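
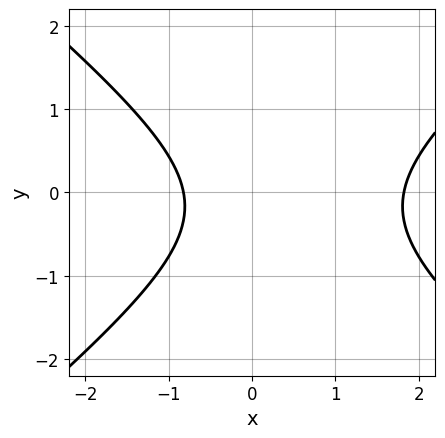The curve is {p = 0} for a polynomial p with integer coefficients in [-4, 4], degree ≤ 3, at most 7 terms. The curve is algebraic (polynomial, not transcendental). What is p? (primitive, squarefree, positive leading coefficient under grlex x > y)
1. deg p = 2. No degree-1 curve has this shape.
2. Against the integer gridlines: no y-intercept at any integer in the box.
3. Solving for integer coefficients yields p as stated.

2*x^2 - 3*y^2 - 2*x - y - 3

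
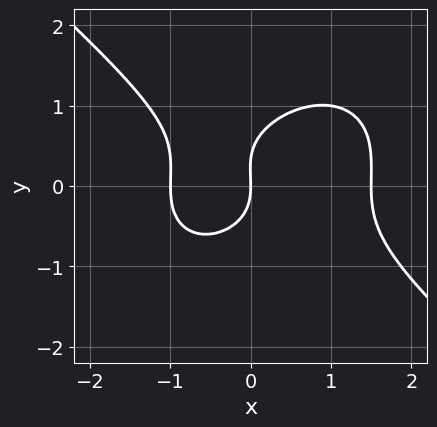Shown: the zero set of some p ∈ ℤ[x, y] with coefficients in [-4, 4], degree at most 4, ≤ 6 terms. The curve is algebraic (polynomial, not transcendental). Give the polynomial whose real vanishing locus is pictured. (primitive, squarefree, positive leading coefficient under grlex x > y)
The degree is 3 — a generic line meets the curve in up to 3 points.
Checking where it meets the axes: it meets the y-axis at y = 0 (among the integer gridlines); among the integer gridlines, it crosses the x-axis at x ∈ {-1, 0}.
These observations pin down the coefficients.

2*x^3 + 3*y^3 - x^2 - y^2 - 3*x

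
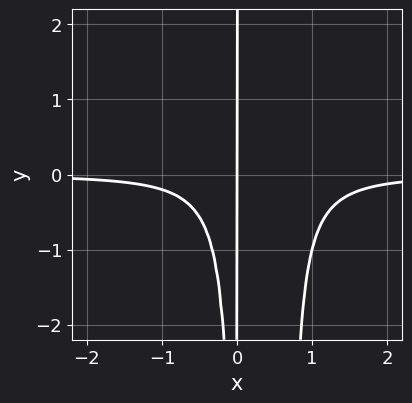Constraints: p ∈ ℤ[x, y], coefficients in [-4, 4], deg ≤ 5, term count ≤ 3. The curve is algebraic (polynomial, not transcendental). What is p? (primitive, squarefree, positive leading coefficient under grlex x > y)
The degree is 4 — a generic line meets the curve in up to 4 points.
From the visible intercepts: it meets the x-axis at x = 0 (among the integer gridlines); every point of the y-axis in the box is on the curve.
These observations pin down the coefficients.

3*x^3*y - 2*x^2*y + x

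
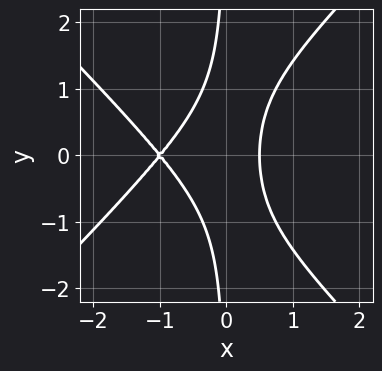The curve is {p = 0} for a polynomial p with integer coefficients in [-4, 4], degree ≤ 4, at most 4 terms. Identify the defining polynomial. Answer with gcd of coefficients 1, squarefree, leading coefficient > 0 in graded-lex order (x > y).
2*x^3 - 2*x*y^2 + 3*x^2 - 1

(a) Degree: the shape is more complex than any degree-2 curve, so deg p = 3.
(b) Symmetries: mirror symmetry y ↦ −y ⇒ only even powers of y.
(c) Against the integer gridlines: the curve avoids every integer y-axis point in the box; one x-axis crossing is at x = -1.
(d) Assembling these constraints gives the stated polynomial.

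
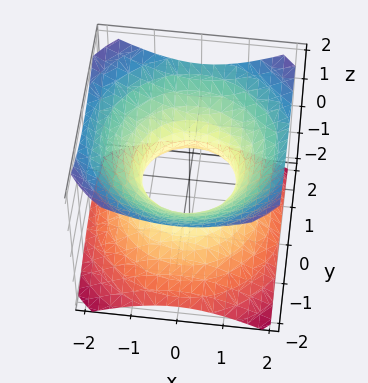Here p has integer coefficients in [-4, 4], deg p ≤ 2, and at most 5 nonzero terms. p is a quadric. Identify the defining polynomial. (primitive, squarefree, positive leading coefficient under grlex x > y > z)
(a) Degree: an hourglass — one-sheet hyperboloid; a quadric, so deg p = 2.
(b) Symmetries: the surface is invariant under rotation about z: p = q(x² + y², z); it's symmetric under z → −z, forcing even powers of z.
(c) Against the integer gridlines: it misses every integer gridline on the z-axis; a circular section at z = 0 has radius exactly 1; the y-axis gridline crossings are at y ∈ {-1, 1}; the x-axis gridline crossings are at x ∈ {-1, 1}.
(d) The integer polynomial consistent with all of this is the stated p.

2*x^2 + 2*y^2 - 3*z^2 - 2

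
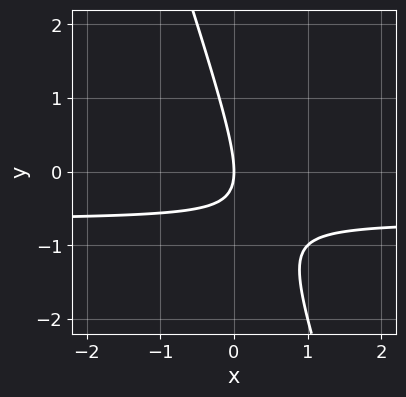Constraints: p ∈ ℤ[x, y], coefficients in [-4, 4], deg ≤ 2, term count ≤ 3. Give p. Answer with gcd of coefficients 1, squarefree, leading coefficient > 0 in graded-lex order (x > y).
3*x*y + y^2 + 2*x

First, the degree is 2 — no degree-1 curve has this shape.
Then, against the integer gridlines: one y-axis crossing is at y = 0; it meets the x-axis at x = 0 (among the integer gridlines).
Finally, fitting integer coefficients to these (and the overall shape) gives p.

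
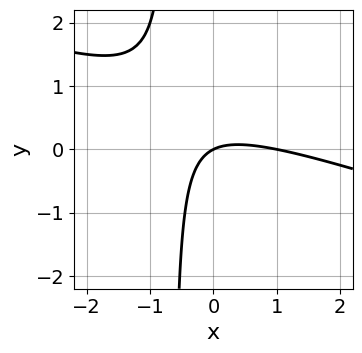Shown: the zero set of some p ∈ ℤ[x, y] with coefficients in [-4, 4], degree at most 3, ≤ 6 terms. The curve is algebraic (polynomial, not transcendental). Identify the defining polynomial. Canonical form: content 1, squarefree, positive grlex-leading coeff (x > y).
Degree: no degree-1 curve has this shape, so deg p = 2.
From the axis intercepts and sections: it meets the y-axis at y = 0 (among the integer gridlines); the x-axis gridline crossings are at x ∈ {0, 1}.
Together with the visible shape, these determine p as stated.

x^2 + 3*x*y - x + 2*y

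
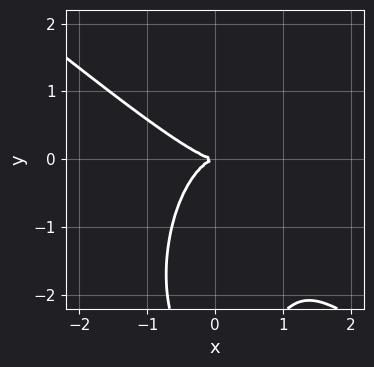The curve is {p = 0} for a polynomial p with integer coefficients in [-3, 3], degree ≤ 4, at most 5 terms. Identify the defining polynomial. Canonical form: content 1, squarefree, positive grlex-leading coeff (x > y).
3*x^3 + 3*x^2*y + y^3 + 3*y^2

(a) Degree: no degree-2 curve has this shape, so deg p = 3.
(b) From the visible intercepts: one x-axis crossing is at x = 0; it meets the y-axis at y = 0 (among the integer gridlines).
(c) Solving for integer coefficients yields p as stated.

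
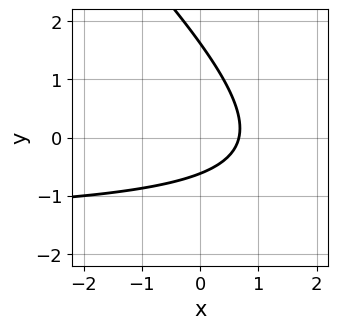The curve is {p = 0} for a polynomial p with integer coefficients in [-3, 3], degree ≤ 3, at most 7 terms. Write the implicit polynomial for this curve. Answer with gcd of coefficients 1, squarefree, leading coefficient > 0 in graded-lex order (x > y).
2*x*y + 2*y^2 + 3*x - 2*y - 2

1. The degree is 2 — no degree-1 curve has this shape.
2. Matching integer coefficients to the picture gives p.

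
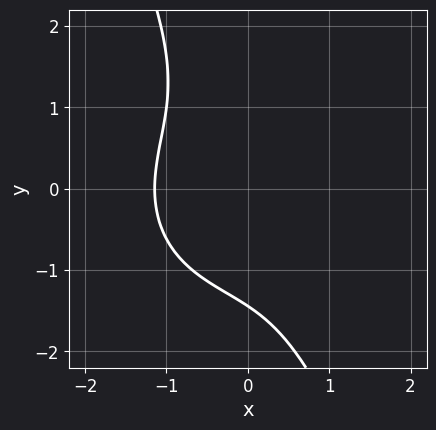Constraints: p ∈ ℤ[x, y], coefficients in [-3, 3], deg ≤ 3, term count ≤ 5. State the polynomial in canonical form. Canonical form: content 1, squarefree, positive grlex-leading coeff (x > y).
2*x^3 + 2*x*y^2 + y^3 + 3

deg p = 3.
Putting this together gives p.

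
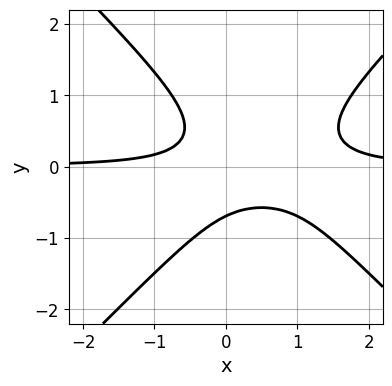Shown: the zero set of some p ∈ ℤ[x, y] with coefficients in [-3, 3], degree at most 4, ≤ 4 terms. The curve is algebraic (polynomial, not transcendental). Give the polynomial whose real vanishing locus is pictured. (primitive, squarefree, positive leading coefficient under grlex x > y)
3*x^2*y - 3*y^3 - 3*x*y - 1

First, degree: a generic line meets the curve in up to 3 points, so deg p = 3.
Then, against the integer gridlines: no x-intercept at any integer in the box.
Finally, solving for integer coefficients yields p as stated.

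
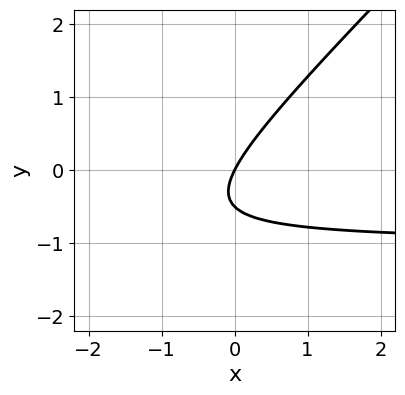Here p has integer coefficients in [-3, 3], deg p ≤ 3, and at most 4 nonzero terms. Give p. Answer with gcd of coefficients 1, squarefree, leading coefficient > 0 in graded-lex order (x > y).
2*x*y - 2*y^2 + 2*x - y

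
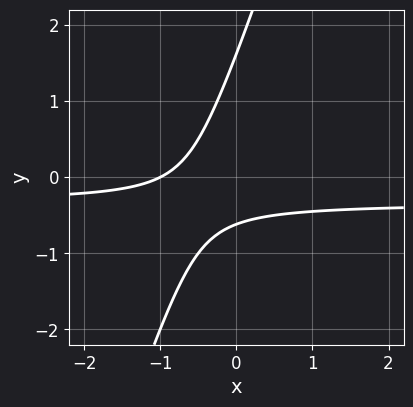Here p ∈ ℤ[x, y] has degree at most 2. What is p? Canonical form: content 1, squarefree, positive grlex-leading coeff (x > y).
3*x*y - y^2 + x + y + 1

deg p = 2. The shape is more complex than any degree-1 curve.
Reading off the gridlines: it meets the x-axis at x = -1 (among the integer gridlines).
Assembling these constraints gives the stated polynomial.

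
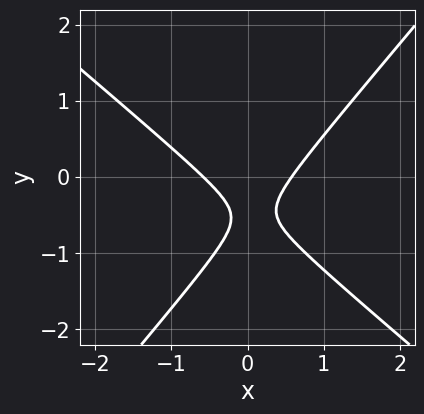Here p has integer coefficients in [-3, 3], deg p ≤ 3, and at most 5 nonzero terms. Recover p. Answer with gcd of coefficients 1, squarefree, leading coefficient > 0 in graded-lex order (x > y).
First, the degree is 2 — a generic line meets the curve in up to 2 points.
Next, reading off the gridlines: it misses every integer gridline on the y-axis.
Finally, together with the visible shape, these determine p as stated.

3*x^2 + x*y - 3*y^2 - 3*y - 1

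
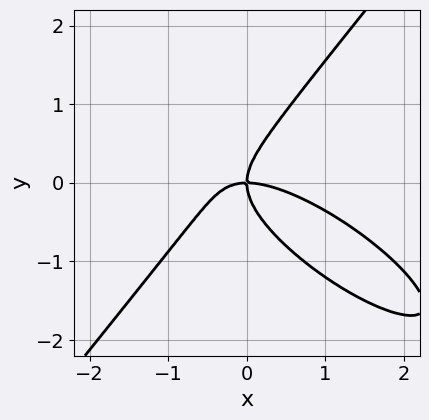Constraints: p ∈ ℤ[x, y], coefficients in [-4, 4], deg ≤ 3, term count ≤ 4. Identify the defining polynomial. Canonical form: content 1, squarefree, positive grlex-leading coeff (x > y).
2*x^3 + 3*x^2*y - 3*y^3 + 3*x*y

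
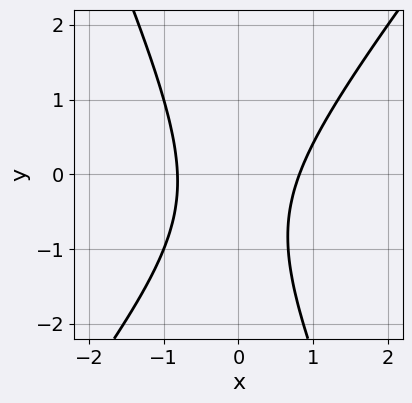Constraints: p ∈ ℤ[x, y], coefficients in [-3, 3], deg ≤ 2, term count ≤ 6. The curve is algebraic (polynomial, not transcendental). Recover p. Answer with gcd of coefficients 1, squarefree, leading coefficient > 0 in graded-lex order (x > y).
The degree is 2 — the shape is more complex than any degree-1 curve.
Checking where it meets the axes: it misses every integer gridline on the y-axis.
Fitting integer coefficients to these (and the overall shape) gives p.

3*x^2 - x*y - y^2 - y - 2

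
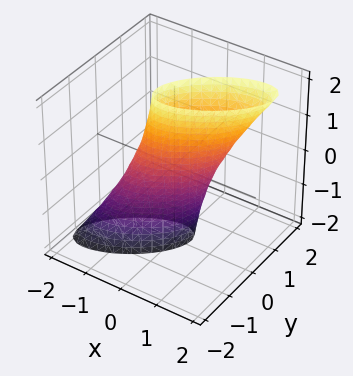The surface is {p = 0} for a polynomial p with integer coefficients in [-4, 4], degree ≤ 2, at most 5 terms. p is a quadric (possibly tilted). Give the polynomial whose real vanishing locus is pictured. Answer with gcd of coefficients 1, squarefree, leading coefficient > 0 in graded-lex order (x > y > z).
1. deg p = 2. The shape is more complex than any degree-1 surface.
2. From the axis intercepts and sections: the surface avoids every integer z-axis point in the box.
3. Together with the visible shape, these determine p as stated.

2*x^2 - 3*x*y - x*z + 3*y^2 - 1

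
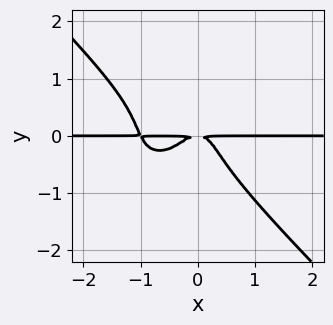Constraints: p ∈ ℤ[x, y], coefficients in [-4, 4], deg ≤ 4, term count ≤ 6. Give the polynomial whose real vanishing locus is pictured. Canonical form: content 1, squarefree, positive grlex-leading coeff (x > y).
2*x^3*y + 2*y^4 + 2*x^2*y + y^2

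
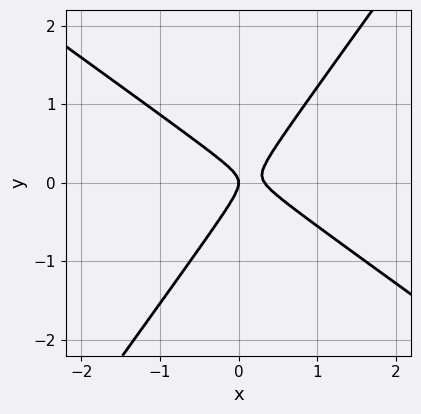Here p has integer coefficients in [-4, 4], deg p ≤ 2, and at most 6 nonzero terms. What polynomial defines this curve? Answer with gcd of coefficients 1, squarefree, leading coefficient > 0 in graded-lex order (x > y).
1. The degree is 2 — the shape is more complex than any degree-1 curve.
2. Checking where it meets the axes: it crosses the y-axis at the gridline y = 0; it meets the x-axis at x = 0 (among the integer gridlines).
3. Solving for integer coefficients yields p as stated.

3*x^2 + 2*x*y - 3*y^2 - x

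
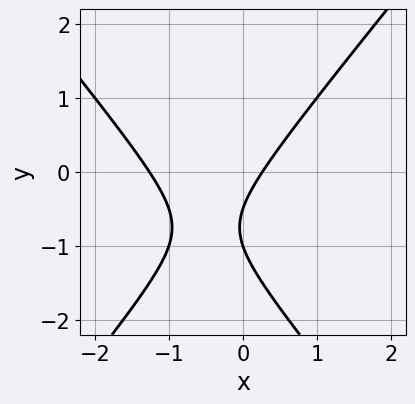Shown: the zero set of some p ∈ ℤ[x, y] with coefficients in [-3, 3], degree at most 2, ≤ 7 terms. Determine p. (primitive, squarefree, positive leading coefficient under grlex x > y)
First, deg p = 2. No degree-1 curve has this shape.
Then, against the integer gridlines: it crosses the y-axis at the gridline y = -1.
Finally, solving for integer coefficients yields p as stated.

3*x^2 - 2*y^2 + 3*x - 3*y - 1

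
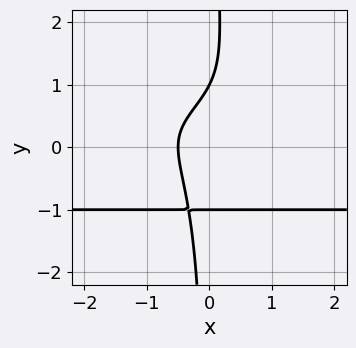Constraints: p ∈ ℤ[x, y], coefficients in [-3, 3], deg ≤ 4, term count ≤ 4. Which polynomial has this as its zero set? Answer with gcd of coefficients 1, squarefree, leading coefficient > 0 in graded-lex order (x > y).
2*x*y^3 - y^2 + 2*x + 1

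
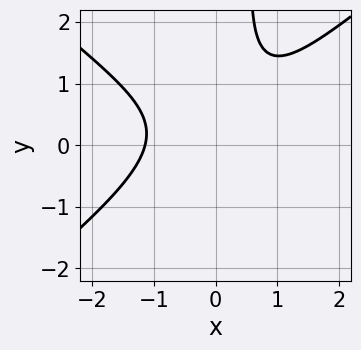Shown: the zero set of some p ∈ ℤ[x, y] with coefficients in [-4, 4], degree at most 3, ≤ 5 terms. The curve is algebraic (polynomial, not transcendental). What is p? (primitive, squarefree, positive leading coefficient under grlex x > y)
(a) The degree is 3 — no degree-2 curve has this shape.
(b) From the visible intercepts: the curve avoids every integer y-axis point in the box.
(c) These observations pin down the coefficients.

2*x^3 - 3*x*y^2 + 2*y^2 - 2*y + 3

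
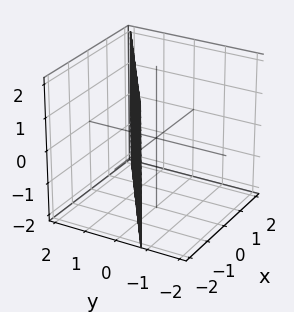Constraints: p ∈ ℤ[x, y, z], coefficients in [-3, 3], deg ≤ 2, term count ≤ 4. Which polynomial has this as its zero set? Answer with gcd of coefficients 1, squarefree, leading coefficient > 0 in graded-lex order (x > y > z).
Degree: every cross-section is a straight line — this is a plane, so deg p = 1.
From the visible intercepts: one x-axis crossing is at x = -1; the surface avoids every integer z-axis point in the box.
Solving for integer coefficients yields p as stated.

2*x - 3*y + 2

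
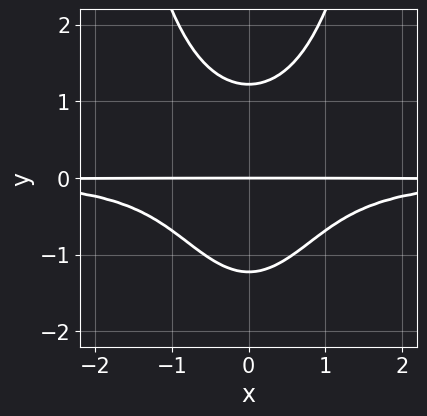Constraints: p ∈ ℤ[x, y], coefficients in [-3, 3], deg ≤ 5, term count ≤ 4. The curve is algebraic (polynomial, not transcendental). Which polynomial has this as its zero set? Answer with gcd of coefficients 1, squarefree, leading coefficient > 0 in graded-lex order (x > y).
First, degree: no degree-3 curve has this shape, so deg p = 4.
Then, symmetries: mirror symmetry x ↦ −x ⇒ only even powers of x.
Next, reading off the gridlines: it crosses the y-axis at the gridline y = 0; every point of the x-axis in the box is on the curve.
Finally, the integer polynomial consistent with all of this is the stated p.

3*x^2*y^2 - 2*y^3 + 3*y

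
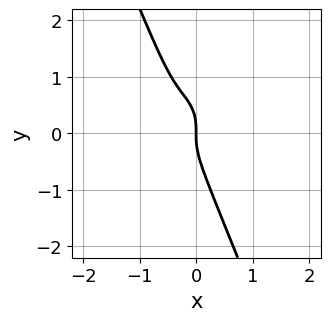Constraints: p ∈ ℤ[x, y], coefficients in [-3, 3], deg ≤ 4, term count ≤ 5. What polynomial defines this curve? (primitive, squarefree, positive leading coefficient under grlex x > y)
3*x^3 + 2*x*y^2 + y^3 + 3*x^2 + x

First, deg p = 3. No degree-2 curve has this shape.
Next, observable constraints: it crosses the y-axis at the gridline y = 0; it crosses the x-axis at the gridline x = 0.
Finally, matching integer coefficients to the picture gives p.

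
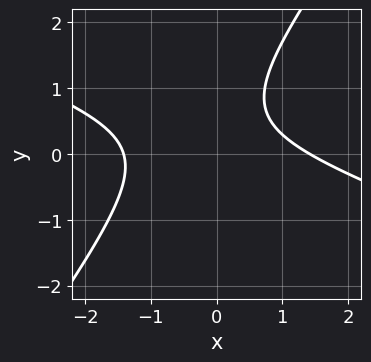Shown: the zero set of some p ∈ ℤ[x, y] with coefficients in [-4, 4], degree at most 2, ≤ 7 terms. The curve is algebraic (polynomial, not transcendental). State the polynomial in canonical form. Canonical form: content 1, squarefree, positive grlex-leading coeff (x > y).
x^2 + 2*x*y - 2*y^2 + 2*y - 2

Degree: no degree-1 curve has this shape, so deg p = 2.
From the axis intercepts and sections: it misses every integer gridline on the y-axis.
Together with the visible shape, these determine p as stated.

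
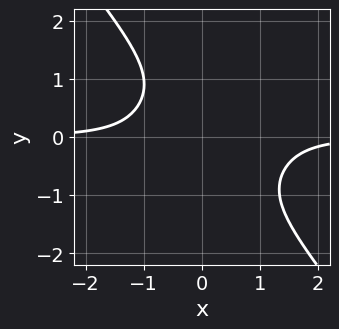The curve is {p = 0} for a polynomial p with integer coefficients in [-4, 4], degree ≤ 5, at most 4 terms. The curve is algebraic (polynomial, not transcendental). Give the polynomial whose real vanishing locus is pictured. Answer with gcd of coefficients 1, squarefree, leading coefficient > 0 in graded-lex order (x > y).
2*x^3*y + y^4 - x^2*y + 2

First, the degree is 4 — the shape is more complex than any degree-3 curve.
Next, checking where it meets the axes: the curve avoids every integer x-axis point in the box; no y-intercept at any integer in the box.
Finally, putting this together gives p.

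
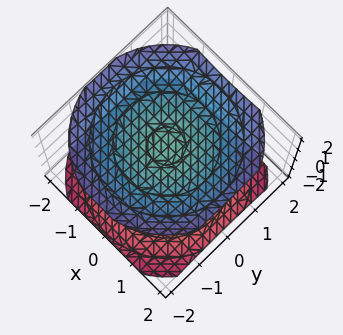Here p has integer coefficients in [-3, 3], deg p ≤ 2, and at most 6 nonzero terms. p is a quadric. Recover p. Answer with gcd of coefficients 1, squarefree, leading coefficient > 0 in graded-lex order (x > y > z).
1. There are 2 components. They look like related sheets of one shape, so recover p as a whole.
2. The degree is 2 — two separate bowl-shaped sheets opening away from each other; a quadric.
3. Symmetries: it's symmetric under z → −z, forcing even powers of z; the surface is invariant under rotation about z: p = q(x² + y², z).
4. Reading off the gridlines: it misses every integer gridline on the x-axis; it misses every integer gridline on the y-axis.
5. Together with the visible shape, these determine p as stated.

x^2 + y^2 - 2*z^2 + 3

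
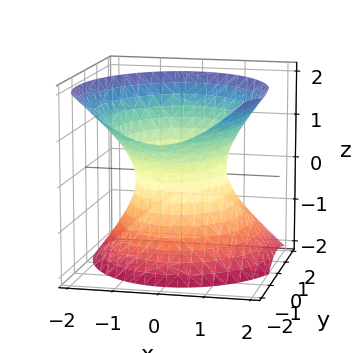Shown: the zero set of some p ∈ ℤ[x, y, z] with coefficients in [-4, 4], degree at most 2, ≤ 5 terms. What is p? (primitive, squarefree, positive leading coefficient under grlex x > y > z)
First, the degree is 2 — the shape is more complex than any degree-1 surface.
Next, from the axis intercepts and sections: it misses every integer gridline on the z-axis; the x-axis gridline crossings are at x ∈ {-1, 1}.
Finally, these observations pin down the coefficients.

3*x^2 + 2*y^2 + 2*y*z - 2*z^2 - 3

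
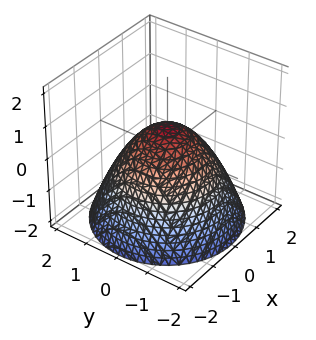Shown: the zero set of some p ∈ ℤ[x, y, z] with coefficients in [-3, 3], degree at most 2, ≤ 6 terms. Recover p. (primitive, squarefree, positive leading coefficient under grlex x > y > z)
deg p = 2. A generic line meets the surface in up to 2 points.
Symmetries: rotational symmetry about the z-axis ⇒ p depends on x, y only through x² + y².
Reading off the gridlines: the x-axis gridline crossings are at x ∈ {-1, 1}; the y-axis gridline crossings are at y ∈ {-1, 1}.
Assembling these constraints gives the stated polynomial.

2*x^2 + 2*y^2 + 3*z - 2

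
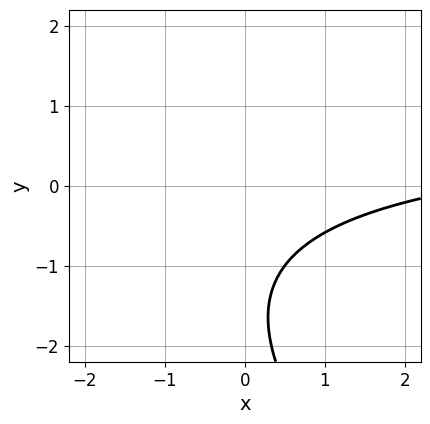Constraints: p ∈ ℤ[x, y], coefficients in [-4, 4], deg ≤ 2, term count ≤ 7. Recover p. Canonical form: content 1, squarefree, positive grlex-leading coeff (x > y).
Degree: a generic line meets the curve in up to 2 points, so deg p = 2.
Against the integer gridlines: it misses every integer gridline on the y-axis; it misses every integer gridline on the x-axis.
Together with the visible shape, these determine p as stated.

x*y + y^2 - x + 3*y + 3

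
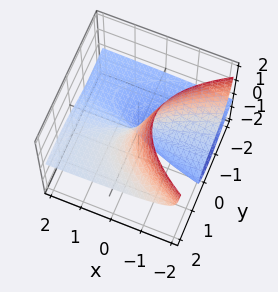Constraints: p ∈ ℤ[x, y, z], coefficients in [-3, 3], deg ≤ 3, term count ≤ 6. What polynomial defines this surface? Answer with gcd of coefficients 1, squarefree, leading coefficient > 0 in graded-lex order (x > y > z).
2*x*z^2 + 3*y^2*z + z^3 + 3*x*z - 2*y

1. Degree: the shape is more complex than any degree-2 surface, so deg p = 3.
2. Against the integer gridlines: every point of the x-axis in the box is on the surface; one y-axis crossing is at y = 0; it crosses the z-axis at the gridline z = 0.
3. Assembling these constraints gives the stated polynomial.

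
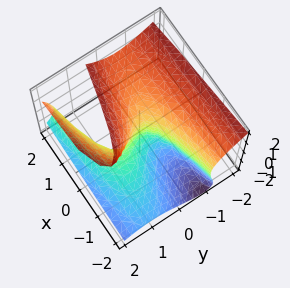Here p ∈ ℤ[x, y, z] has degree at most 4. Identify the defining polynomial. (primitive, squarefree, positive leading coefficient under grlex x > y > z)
2*y^3 - 2*y*z^2 + z^3 - 2*y^2 - 2*x

Degree: no degree-2 surface has this shape, so deg p = 3.
Reading off the gridlines: the y-axis gridline crossings are at y ∈ {0, 1}; it crosses the z-axis at the gridline z = 0; it crosses the x-axis at the gridline x = 0.
Solving for integer coefficients yields p as stated.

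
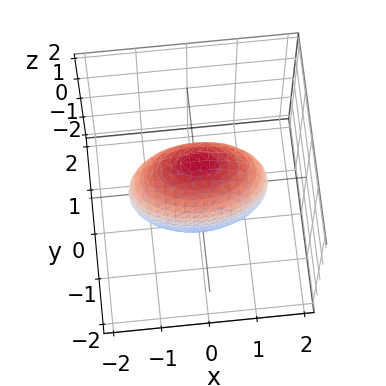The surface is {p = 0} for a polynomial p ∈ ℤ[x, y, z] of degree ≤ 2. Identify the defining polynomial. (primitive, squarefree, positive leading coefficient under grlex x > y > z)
(a) deg p = 2. A closed, bounded, convex surface; a quadric.
(b) Symmetries: mirror symmetry x ↦ −x ⇒ only even powers of x; mirror symmetry z ↦ −z ⇒ only even powers of z; the y ↦ −y reflection is a symmetry, so y appears only in even powers.
(c) Fitting integer coefficients to these (and the overall shape) gives p.

x^2 + 3*y^2 + z^2 - 2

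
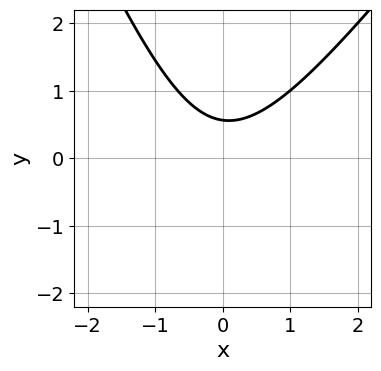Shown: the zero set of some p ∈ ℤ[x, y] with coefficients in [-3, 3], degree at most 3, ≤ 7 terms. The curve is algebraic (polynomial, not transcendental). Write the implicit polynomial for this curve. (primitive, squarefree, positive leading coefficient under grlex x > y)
3*x^2 - x*y - y^2 - 3*y + 2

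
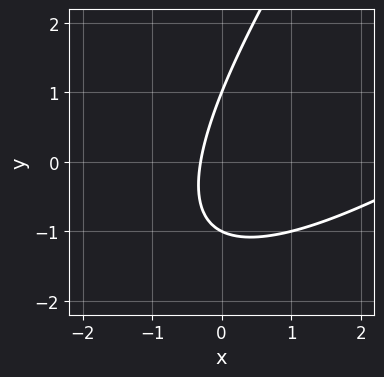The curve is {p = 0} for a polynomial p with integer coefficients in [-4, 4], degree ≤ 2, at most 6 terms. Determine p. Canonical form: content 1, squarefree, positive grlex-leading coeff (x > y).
x^2 - 2*x*y + y^2 - 3*x - 1

(a) Degree: a generic line meets the curve in up to 2 points, so deg p = 2.
(b) Checking where it meets the axes: the y-axis gridline crossings are at y ∈ {-1, 1}.
(c) The integer polynomial consistent with all of this is the stated p.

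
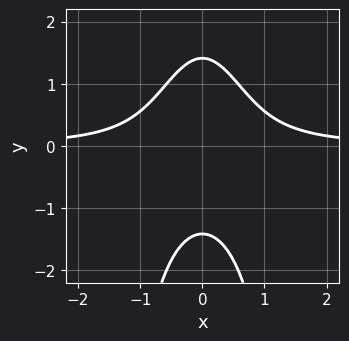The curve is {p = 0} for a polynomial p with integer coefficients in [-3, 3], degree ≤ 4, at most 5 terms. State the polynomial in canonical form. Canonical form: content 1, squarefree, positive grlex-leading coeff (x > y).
(a) deg p = 3. The shape is more complex than any degree-2 curve.
(b) Symmetries: the x ↦ −x reflection is a symmetry, so x appears only in even powers.
(c) From the axis intercepts and sections: no x-intercept at any integer in the box.
(d) Solving for integer coefficients yields p as stated.

3*x^2*y + y^2 - 2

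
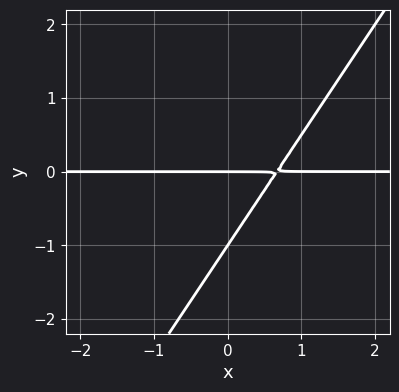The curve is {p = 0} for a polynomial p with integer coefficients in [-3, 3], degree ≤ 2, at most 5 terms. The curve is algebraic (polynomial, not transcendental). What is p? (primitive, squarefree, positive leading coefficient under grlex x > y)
3*x*y - 2*y^2 - 2*y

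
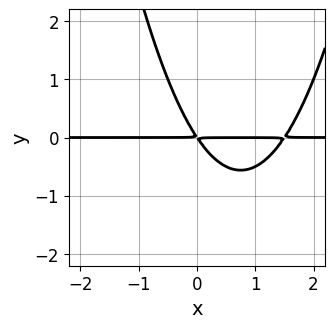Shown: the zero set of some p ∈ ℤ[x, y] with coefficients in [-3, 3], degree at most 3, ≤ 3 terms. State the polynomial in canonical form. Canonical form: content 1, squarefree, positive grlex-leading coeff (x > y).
2*x^2*y - 3*x*y - 2*y^2

deg p = 3. No degree-2 curve has this shape.
From the axis intercepts and sections: the visible x-axis segment lies entirely on the curve.
Matching integer coefficients to the picture gives p.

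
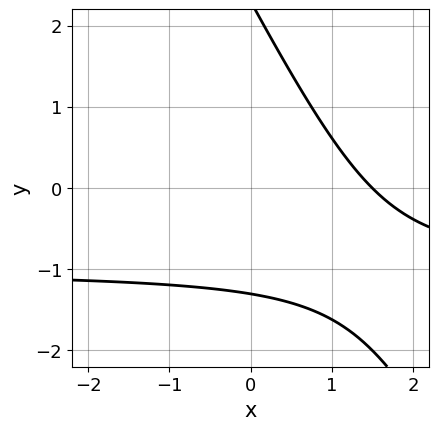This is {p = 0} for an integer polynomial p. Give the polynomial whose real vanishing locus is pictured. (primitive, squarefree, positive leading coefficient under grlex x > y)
2*x*y + y^2 + 2*x - y - 3

(a) The degree is 2 — a generic line meets the curve in up to 2 points.
(b) Putting this together gives p.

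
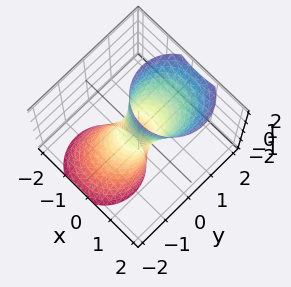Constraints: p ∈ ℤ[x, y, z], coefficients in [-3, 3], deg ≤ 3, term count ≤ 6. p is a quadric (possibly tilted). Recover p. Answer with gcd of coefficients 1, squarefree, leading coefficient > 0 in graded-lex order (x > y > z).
3*x^2 - x*z + 3*y^2 - 3*y*z - 1

1. The degree is 2 — no degree-1 surface has this shape.
2. Observable constraints: the surface avoids every integer z-axis point in the box.
3. Fitting integer coefficients to these (and the overall shape) gives p.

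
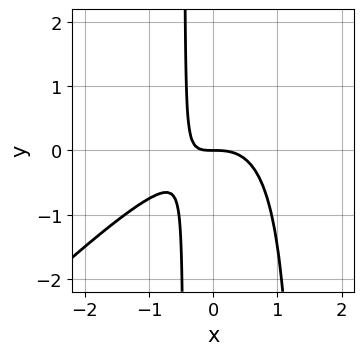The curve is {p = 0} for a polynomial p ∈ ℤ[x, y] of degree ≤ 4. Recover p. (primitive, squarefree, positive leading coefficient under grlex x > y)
First, degree: a generic line meets the curve in up to 3 points, so deg p = 3.
Next, observable constraints: it crosses the x-axis at the gridline x = 0; it crosses the y-axis at the gridline y = 0.
Finally, together with the visible shape, these determine p as stated.

3*x^3 - 3*x^2*y + 3*x*y + 2*y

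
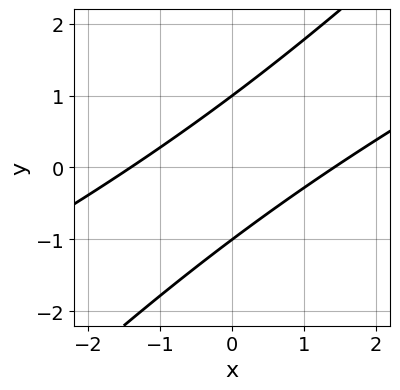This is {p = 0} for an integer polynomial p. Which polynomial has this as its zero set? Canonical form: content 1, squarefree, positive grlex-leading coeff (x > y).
x^2 - 3*x*y + 2*y^2 - 2

(a) The degree is 2 — a generic line meets the curve in up to 2 points.
(b) Checking where it meets the axes: the y-axis gridline crossings are at y ∈ {-1, 1}.
(c) These observations pin down the coefficients.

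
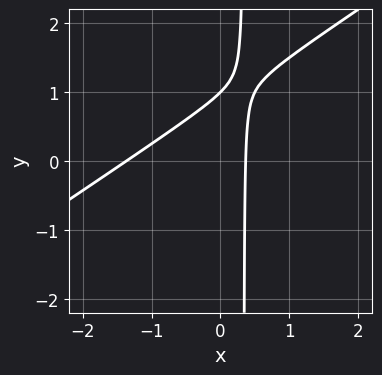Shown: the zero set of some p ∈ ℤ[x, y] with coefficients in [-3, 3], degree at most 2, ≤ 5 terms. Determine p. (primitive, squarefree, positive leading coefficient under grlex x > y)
First, degree: no degree-1 curve has this shape, so deg p = 2.
Next, observable constraints: one y-axis crossing is at y = 1.
Finally, putting this together gives p.

2*x^2 - 3*x*y + 2*x + y - 1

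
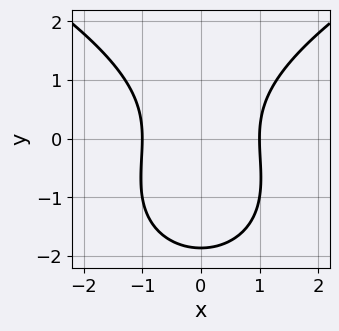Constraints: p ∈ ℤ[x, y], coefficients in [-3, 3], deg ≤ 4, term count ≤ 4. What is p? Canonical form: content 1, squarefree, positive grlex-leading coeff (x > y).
y^3 - 3*x^2 + y^2 + 3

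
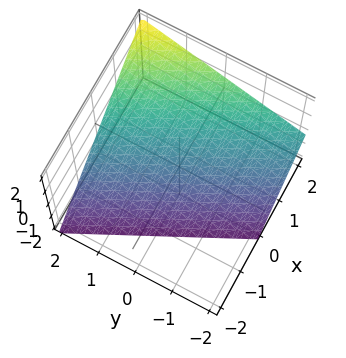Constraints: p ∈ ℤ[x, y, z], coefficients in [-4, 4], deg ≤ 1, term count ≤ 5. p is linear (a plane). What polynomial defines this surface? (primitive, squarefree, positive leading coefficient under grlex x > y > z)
First, the degree is 1 — every cross-section is a straight line — this is a plane.
Then, reading off the gridlines: one y-axis crossing is at y = 2; one x-axis crossing is at x = 1; one z-axis crossing is at z = -1.
Finally, putting this together gives p.

2*x + y - 2*z - 2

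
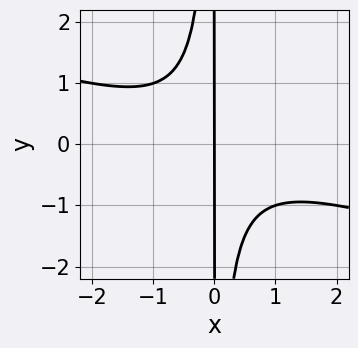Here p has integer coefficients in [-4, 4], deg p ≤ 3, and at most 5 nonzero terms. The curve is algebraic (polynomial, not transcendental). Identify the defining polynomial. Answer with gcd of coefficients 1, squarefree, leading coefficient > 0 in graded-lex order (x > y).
(a) The degree is 3 — a generic line meets the curve in up to 3 points.
(b) Observable constraints: one x-axis crossing is at x = 0; every point of the y-axis in the box is on the curve.
(c) These observations pin down the coefficients.

x^3 + 3*x^2*y + 2*x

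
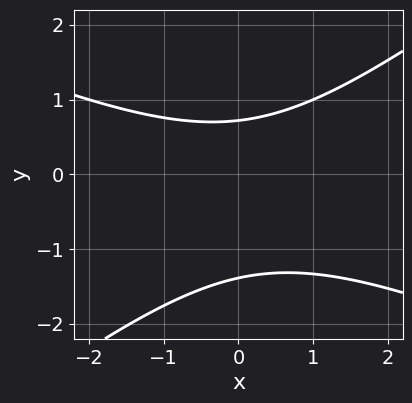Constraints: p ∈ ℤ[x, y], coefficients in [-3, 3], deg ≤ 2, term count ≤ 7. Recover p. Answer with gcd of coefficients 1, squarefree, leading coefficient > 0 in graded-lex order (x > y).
x^2 + x*y - 3*y^2 - 2*y + 3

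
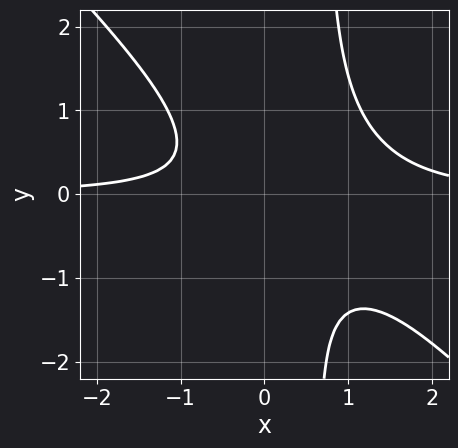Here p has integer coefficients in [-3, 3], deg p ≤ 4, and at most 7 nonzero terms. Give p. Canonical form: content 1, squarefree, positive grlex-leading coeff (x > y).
3*x^2*y + 3*x*y^2 - 3*x*y - 2*y^2 - 2

1. The degree is 3 — a generic line meets the curve in up to 3 points.
2. Reading off the gridlines: it misses every integer gridline on the x-axis; no y-intercept at any integer in the box.
3. Putting this together gives p.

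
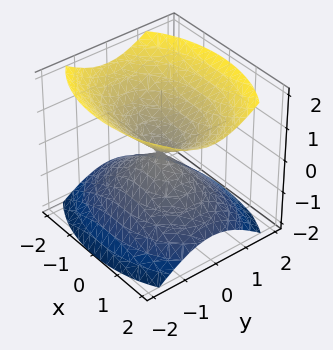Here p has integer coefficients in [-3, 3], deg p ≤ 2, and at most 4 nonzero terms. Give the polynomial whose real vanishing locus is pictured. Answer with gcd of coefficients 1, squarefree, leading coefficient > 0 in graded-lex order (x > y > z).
1. The picture has 2 separate pieces.
2. deg p = 2.
3. Symmetries: it's symmetric under x → −x, forcing even powers of x; the z ↦ −z reflection is a symmetry, so z appears only in even powers; it's symmetric under y → −y, forcing even powers of y.
4. Checking where it meets the axes: it meets the z-axis at z = 0 (among the integer gridlines); one y-axis crossing is at y = 0.
5. Matching integer coefficients to the picture gives p.

x^2 + 2*y^2 - 2*z^2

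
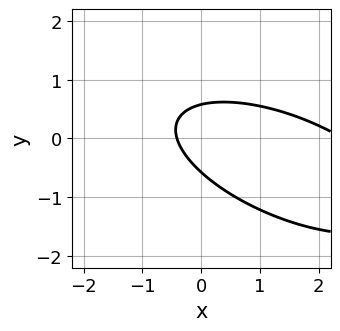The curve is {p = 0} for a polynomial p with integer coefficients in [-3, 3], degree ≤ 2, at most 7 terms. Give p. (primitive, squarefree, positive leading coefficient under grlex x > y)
x^2 + 2*x*y + 3*y^2 - 2*x - 1

(a) Degree: no degree-1 curve has this shape, so deg p = 2.
(b) The integer polynomial consistent with all of this is the stated p.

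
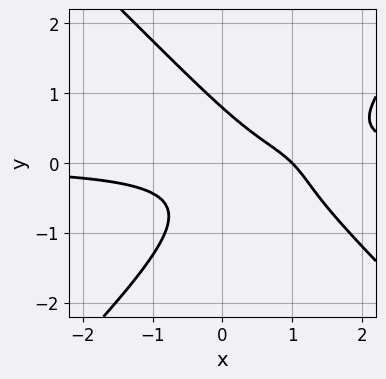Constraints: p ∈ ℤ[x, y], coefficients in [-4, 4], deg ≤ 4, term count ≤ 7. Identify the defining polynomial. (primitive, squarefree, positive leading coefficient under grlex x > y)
1. deg p = 3. A generic line meets the curve in up to 3 points.
2. From the axis intercepts and sections: one x-axis crossing is at x = 1.
3. Fitting integer coefficients to these (and the overall shape) gives p.

2*x^2*y - 2*y^3 - 3*x*y - x + 1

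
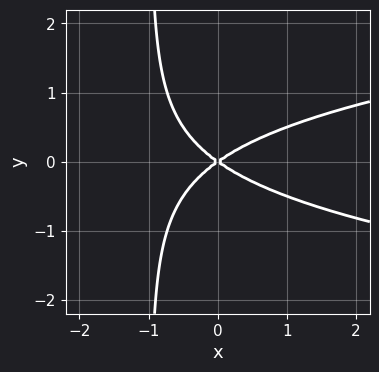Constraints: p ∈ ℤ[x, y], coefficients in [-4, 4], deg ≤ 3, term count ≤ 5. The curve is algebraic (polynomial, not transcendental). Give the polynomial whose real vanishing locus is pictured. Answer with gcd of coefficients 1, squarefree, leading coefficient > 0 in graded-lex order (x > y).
Degree: a generic line meets the curve in up to 3 points, so deg p = 3.
Symmetries: it's symmetric under y → −y, forcing even powers of y.
From the visible intercepts: one y-axis crossing is at y = 0; one x-axis crossing is at x = 0.
Together with the visible shape, these determine p as stated.

2*x*y^2 - x^2 + 2*y^2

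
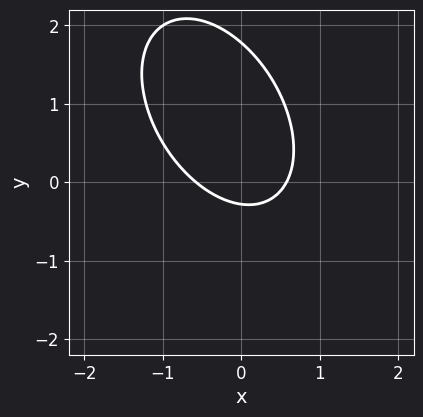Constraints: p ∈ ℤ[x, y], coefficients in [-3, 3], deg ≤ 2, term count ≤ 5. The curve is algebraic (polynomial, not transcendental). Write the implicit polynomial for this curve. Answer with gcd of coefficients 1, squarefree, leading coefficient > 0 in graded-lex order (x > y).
3*x^2 + 2*x*y + 2*y^2 - 3*y - 1

First, degree: the shape is more complex than any degree-1 curve, so deg p = 2.
Finally, matching integer coefficients to the picture gives p.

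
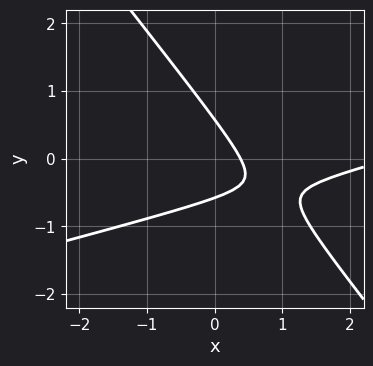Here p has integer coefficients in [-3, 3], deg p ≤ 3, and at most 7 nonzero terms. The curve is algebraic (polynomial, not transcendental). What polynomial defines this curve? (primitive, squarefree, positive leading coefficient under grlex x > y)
x^2 - 3*x*y - 3*y^2 - 3*x + 1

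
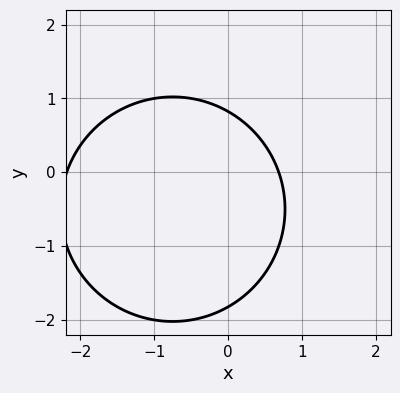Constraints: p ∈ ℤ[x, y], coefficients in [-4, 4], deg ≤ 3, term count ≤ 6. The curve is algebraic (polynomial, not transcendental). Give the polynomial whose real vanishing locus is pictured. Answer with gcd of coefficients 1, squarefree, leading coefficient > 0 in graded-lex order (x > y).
Degree: no degree-1 curve has this shape, so deg p = 2.
Matching integer coefficients to the picture gives p.

2*x^2 + 2*y^2 + 3*x + 2*y - 3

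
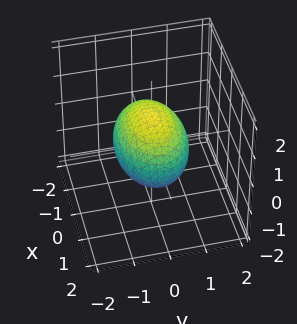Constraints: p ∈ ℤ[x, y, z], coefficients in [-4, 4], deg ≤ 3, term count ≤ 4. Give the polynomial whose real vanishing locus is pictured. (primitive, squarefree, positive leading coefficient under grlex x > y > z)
x^2 + 2*y^2 + 2*z^2 - 2

(a) The degree is 2 — a closed, bounded, convex surface; a quadric.
(b) Symmetries: mirror symmetry y ↦ −y ⇒ only even powers of y; it's symmetric under z → −z, forcing even powers of z; the x ↦ −x reflection is a symmetry, so x appears only in even powers.
(c) From the visible intercepts: among the integer gridlines, it crosses the z-axis at z ∈ {-1, 1}; the y-axis gridline crossings are at y ∈ {-1, 1}.
(d) Matching integer coefficients to the picture gives p.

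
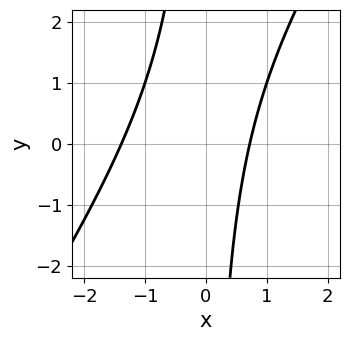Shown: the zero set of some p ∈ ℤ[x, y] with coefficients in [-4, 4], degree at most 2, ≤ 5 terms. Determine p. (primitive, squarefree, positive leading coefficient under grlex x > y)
3*x^2 - 2*x*y + 2*x - 3

1. Degree: the shape is more complex than any degree-1 curve, so deg p = 2.
2. From the visible intercepts: it misses every integer gridline on the y-axis.
3. These observations pin down the coefficients.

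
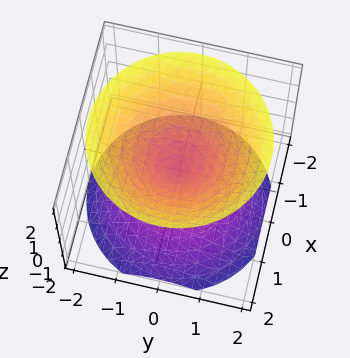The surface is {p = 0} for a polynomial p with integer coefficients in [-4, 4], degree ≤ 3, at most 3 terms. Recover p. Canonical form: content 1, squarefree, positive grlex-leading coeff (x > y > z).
x^2 + y^2 - z^2

First, there are 2 components. They look like related sheets of one shape, so recover p as a whole.
Next, the degree is 2 — two nappes meeting at a single point; a quadric.
Then, symmetries: rotational symmetry about the z-axis ⇒ p depends on x, y only through x² + y²; the z ↦ −z reflection is a symmetry, so z appears only in even powers.
Next, from the axis intercepts and sections: one y-axis crossing is at y = 0; it crosses the x-axis at the gridline x = 0; one z-axis crossing is at z = 0; a circular section at z = 1 has radius exactly 1.
Finally, solving for integer coefficients yields p as stated.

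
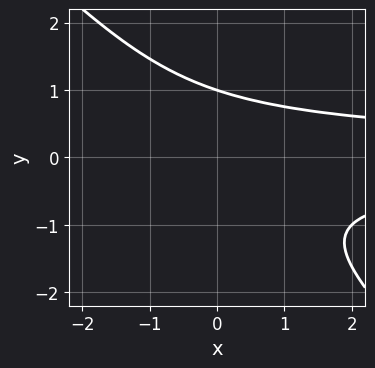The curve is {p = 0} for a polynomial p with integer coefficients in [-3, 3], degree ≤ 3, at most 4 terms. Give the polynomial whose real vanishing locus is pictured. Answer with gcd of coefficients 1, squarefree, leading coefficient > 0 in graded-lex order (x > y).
x*y^2 + y^3 - 1

(a) The degree is 3 — the shape is more complex than any degree-2 curve.
(b) From the visible intercepts: the curve avoids every integer x-axis point in the box; one y-axis crossing is at y = 1.
(c) Together with the visible shape, these determine p as stated.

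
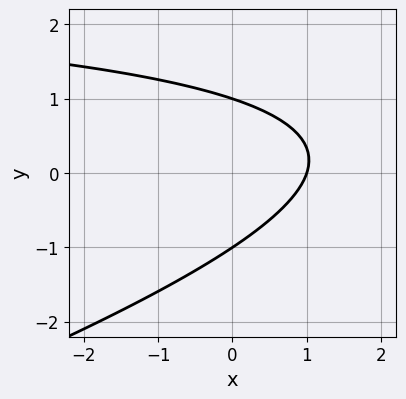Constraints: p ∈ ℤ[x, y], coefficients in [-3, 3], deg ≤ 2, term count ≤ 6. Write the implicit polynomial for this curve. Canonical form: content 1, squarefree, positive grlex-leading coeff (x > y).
(a) The degree is 2 — a generic line meets the curve in up to 2 points.
(b) Against the integer gridlines: it crosses the x-axis at the gridline x = 1; the y-axis gridline crossings are at y ∈ {-1, 1}.
(c) These observations pin down the coefficients.

x*y - 3*y^2 - 3*x + 3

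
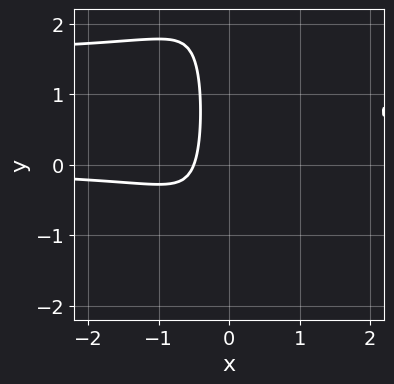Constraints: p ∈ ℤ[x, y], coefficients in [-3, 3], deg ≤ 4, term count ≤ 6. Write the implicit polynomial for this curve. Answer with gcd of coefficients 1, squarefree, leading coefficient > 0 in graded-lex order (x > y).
2*x^2*y^2 - 3*x^2*y + 2*x + 1

First, the degree is 4 — the shape is more complex than any degree-3 curve.
Then, against the integer gridlines: it misses every integer gridline on the y-axis.
Finally, solving for integer coefficients yields p as stated.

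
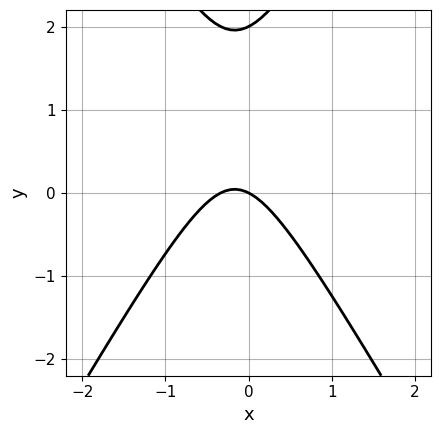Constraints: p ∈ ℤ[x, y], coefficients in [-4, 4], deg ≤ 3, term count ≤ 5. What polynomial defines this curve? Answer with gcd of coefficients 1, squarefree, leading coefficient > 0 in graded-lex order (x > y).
3*x^2 - y^2 + x + 2*y

deg p = 2. No degree-1 curve has this shape.
Observable constraints: the y-axis gridline crossings are at y ∈ {0, 2}; it crosses the x-axis at the gridline x = 0.
The integer polynomial consistent with all of this is the stated p.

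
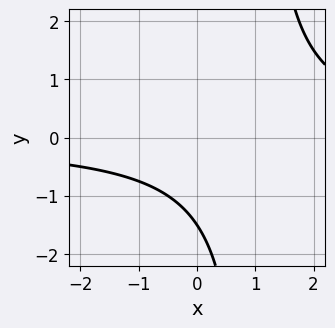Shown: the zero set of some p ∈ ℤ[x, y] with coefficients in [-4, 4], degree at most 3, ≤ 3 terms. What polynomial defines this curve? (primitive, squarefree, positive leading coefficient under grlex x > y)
2*x*y - 2*y - 3

First, deg p = 2. The shape is more complex than any degree-1 curve.
Next, reading off the gridlines: it misses every integer gridline on the x-axis.
Finally, assembling these constraints gives the stated polynomial.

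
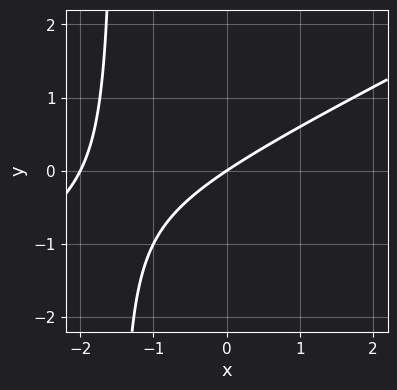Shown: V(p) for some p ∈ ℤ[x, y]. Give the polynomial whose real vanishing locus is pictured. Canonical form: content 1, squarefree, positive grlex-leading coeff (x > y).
x^2 - 2*x*y + 2*x - 3*y

deg p = 2. The shape is more complex than any degree-1 curve.
Against the integer gridlines: it meets the y-axis at y = 0 (among the integer gridlines); the x-axis gridline crossings are at x ∈ {-2, 0}.
Putting this together gives p.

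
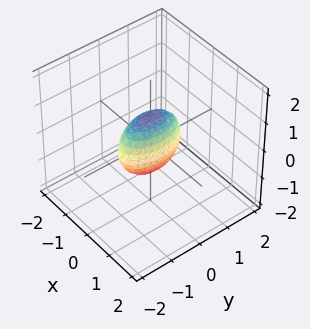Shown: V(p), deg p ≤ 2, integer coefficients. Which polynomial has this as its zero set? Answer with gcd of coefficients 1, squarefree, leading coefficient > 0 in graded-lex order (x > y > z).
3*x^2 + y^2 + z^2 - 1

Degree: bounded and convex; a quadric, so deg p = 2.
Symmetries: the x ↦ −x reflection is a symmetry, so x appears only in even powers; mirror symmetry y ↦ −y ⇒ only even powers of y; mirror symmetry z ↦ −z ⇒ only even powers of z.
Reading off the gridlines: the z-axis gridline crossings are at z ∈ {-1, 1}; among the integer gridlines, it crosses the y-axis at y ∈ {-1, 1}.
Matching integer coefficients to the picture gives p.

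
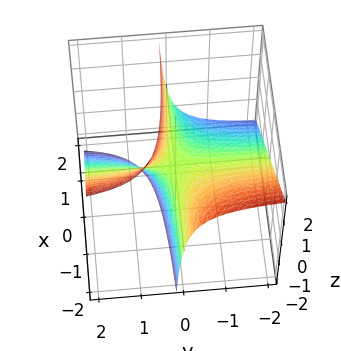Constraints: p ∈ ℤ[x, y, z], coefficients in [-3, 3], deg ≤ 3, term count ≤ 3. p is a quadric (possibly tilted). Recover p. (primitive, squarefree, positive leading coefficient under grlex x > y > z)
3*x*y + 3*y*z - z

Degree: no degree-1 surface has this shape, so deg p = 2.
Checking where it meets the axes: every point of the x-axis in the box is on the surface; it crosses the z-axis at the gridline z = 0.
The integer polynomial consistent with all of this is the stated p. Check: (0, 1, 0) on the y-axis lies on the surface, and p(0, 1, 0) = 0. ✓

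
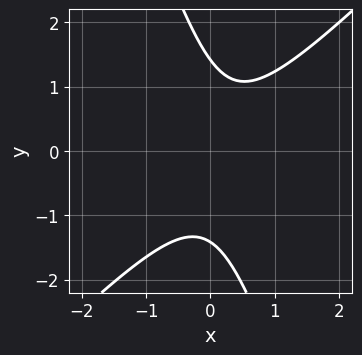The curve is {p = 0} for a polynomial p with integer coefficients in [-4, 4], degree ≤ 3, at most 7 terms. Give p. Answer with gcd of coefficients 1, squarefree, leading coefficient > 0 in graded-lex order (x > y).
3*x^2 - 2*x*y - y^2 - x + 2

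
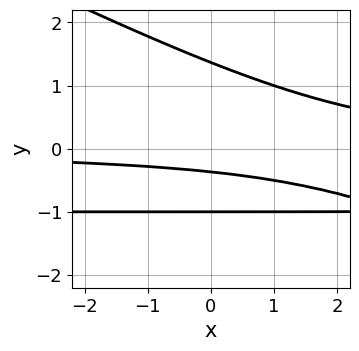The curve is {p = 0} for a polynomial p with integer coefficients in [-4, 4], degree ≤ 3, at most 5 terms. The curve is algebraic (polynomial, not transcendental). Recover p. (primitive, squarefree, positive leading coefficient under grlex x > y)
(a) deg p = 3. A generic line meets the curve in up to 3 points.
(b) Reading off the gridlines: it meets the y-axis at y = -1 (among the integer gridlines); the curve avoids every integer x-axis point in the box.
(c) Assembling these constraints gives the stated polynomial.

x*y^2 + 2*y^3 + x*y - 3*y - 1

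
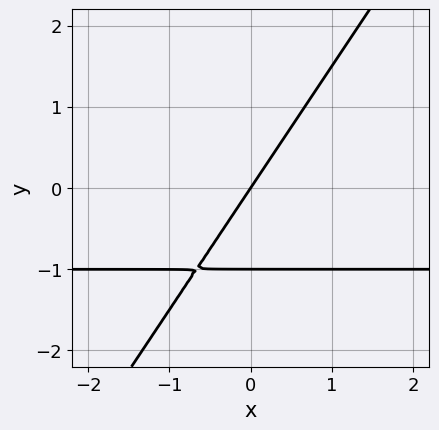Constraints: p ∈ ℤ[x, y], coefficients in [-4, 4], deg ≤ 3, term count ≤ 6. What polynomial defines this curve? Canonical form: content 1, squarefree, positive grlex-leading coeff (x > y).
3*x*y - 2*y^2 + 3*x - 2*y

(a) Degree: a generic line meets the curve in up to 2 points, so deg p = 2.
(b) Checking where it meets the axes: it meets the x-axis at x = 0 (among the integer gridlines); among the integer gridlines, it crosses the y-axis at y ∈ {-1, 0}.
(c) Putting this together gives p.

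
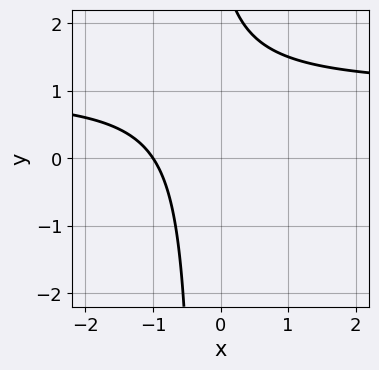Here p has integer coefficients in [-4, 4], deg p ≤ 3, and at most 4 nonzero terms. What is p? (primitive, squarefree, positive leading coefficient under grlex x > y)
3*x*y - 3*x + y - 3

First, the degree is 2 — the shape is more complex than any degree-1 curve.
Then, reading off the gridlines: one x-axis crossing is at x = -1; no y-intercept at any integer in the box.
Finally, assembling these constraints gives the stated polynomial.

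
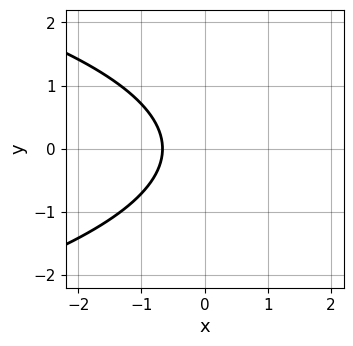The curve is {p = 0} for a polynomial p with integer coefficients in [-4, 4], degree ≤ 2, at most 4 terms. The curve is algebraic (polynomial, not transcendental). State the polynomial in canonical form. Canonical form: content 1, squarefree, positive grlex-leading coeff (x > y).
The degree is 2 — the shape is more complex than any degree-1 curve.
Symmetries: it's symmetric under y → −y, forcing even powers of y.
Reading off the gridlines: no y-intercept at any integer in the box.
Matching integer coefficients to the picture gives p.

2*y^2 + 3*x + 2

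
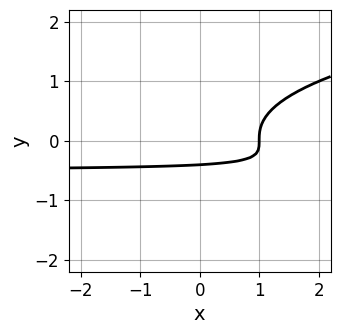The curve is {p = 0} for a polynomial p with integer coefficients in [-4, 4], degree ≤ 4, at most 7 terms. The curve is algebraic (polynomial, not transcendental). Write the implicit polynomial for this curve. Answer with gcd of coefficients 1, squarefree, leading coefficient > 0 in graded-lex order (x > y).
3*y^3 - 2*x*y - x + 2*y + 1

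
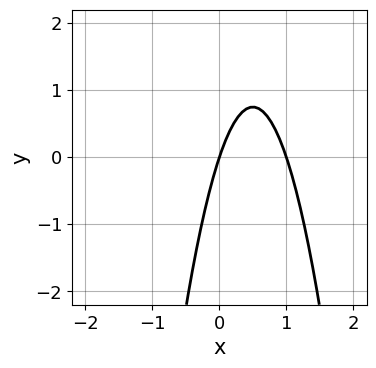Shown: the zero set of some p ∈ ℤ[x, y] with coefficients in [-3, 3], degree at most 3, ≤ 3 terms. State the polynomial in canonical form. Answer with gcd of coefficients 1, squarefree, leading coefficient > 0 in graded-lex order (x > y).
3*x^2 - 3*x + y

The degree is 2 — a generic line meets the curve in up to 2 points.
Observable constraints: among the integer gridlines, it crosses the x-axis at x ∈ {0, 1}; one y-axis crossing is at y = 0.
Solving for integer coefficients yields p as stated.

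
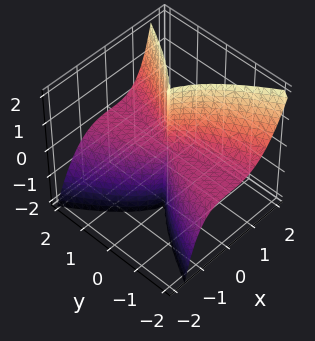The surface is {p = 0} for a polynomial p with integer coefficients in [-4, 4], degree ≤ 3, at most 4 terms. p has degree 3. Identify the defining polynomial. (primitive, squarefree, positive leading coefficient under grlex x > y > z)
3*x^3 + x*y*z - 2*y^2*z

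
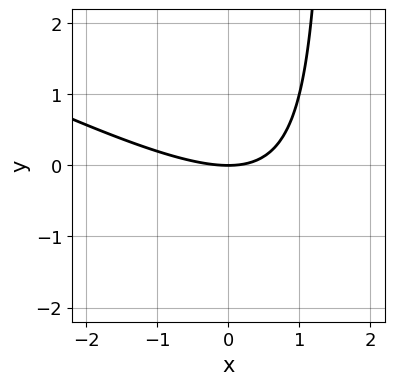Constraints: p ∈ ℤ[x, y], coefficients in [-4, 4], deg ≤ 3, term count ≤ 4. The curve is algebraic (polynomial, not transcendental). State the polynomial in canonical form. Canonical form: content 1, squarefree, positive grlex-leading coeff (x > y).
First, the degree is 2 — a generic line meets the curve in up to 2 points.
Then, checking where it meets the axes: it crosses the y-axis at the gridline y = 0; one x-axis crossing is at x = 0.
Finally, assembling these constraints gives the stated polynomial.

x^2 + 2*x*y - 3*y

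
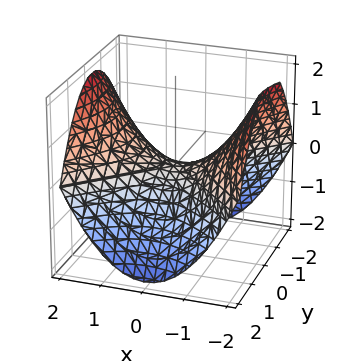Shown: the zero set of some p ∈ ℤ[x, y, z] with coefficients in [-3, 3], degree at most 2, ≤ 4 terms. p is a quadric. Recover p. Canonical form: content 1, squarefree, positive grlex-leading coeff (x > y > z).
(a) Degree: a hyperbolic paraboloid; a quadric, so deg p = 2.
(b) Symmetries: the x ↦ −x reflection is a symmetry, so x appears only in even powers; mirror symmetry y ↦ −y ⇒ only even powers of y.
(c) Reading off the gridlines: one z-axis crossing is at z = 0; it crosses the y-axis at the gridline y = 0.
(d) Solving for integer coefficients yields p as stated.

x^2 - y^2 - 2*z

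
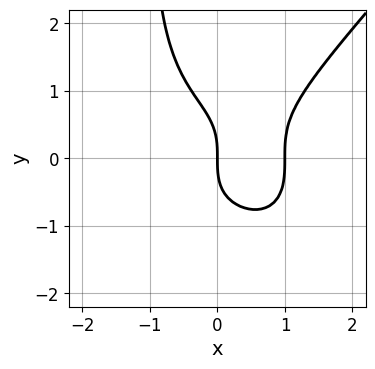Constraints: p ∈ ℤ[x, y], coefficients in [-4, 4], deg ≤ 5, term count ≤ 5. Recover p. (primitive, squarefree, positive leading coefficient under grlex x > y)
(a) Degree: the shape is more complex than any degree-3 curve, so deg p = 4.
(b) From the visible intercepts: among the integer gridlines, it crosses the x-axis at x ∈ {0, 1}; it meets the y-axis at y = 0 (among the integer gridlines).
(c) The integer polynomial consistent with all of this is the stated p.

3*x^4 - 2*x*y^3 - 2*y^3 - 3*x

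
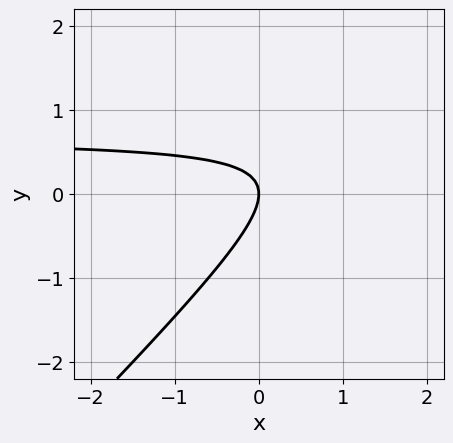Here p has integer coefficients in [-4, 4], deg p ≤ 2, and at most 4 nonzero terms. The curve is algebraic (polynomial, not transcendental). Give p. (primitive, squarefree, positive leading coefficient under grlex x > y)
3*x*y - 3*y^2 - 2*x

The degree is 2 — the shape is more complex than any degree-1 curve.
Against the integer gridlines: it crosses the y-axis at the gridline y = 0; it meets the x-axis at x = 0 (among the integer gridlines).
Matching integer coefficients to the picture gives p.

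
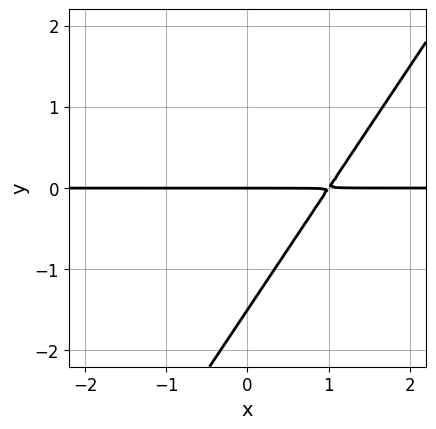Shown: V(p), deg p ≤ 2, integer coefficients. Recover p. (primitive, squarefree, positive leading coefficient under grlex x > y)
1. Degree: the shape is more complex than any degree-1 curve, so deg p = 2.
2. Against the integer gridlines: it crosses the y-axis at the gridline y = 0; every point of the x-axis in the box is on the curve.
3. Putting this together gives p.

3*x*y - 2*y^2 - 3*y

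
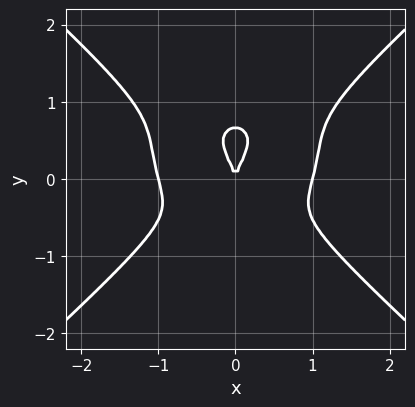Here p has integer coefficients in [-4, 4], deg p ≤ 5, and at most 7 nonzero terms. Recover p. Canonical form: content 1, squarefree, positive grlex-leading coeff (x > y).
2*x^4 - 3*y^4 - x^2*y + 2*y^3 - 2*x^2

(a) The degree is 4 — no degree-3 curve has this shape.
(b) Symmetries: mirror symmetry x ↦ −x ⇒ only even powers of x.
(c) Reading off the gridlines: the x-axis gridline crossings are at x ∈ {-1, 0, 1}; it meets the y-axis at y = 0 (among the integer gridlines).
(d) Together with the visible shape, these determine p as stated.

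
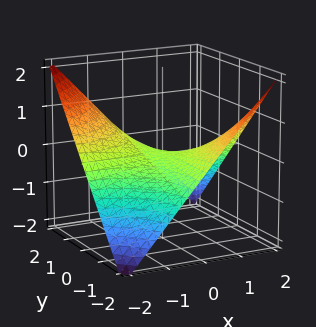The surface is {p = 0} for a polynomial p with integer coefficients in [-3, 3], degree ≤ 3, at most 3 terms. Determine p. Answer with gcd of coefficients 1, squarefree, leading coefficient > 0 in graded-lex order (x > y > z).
x*y + 2*z

First, the degree is 2 — a saddle surface; a quadric.
Then, from the visible intercepts: every point of the y-axis in the box is on the surface; every point of the x-axis in the box is on the surface.
Finally, the integer polynomial consistent with all of this is the stated p.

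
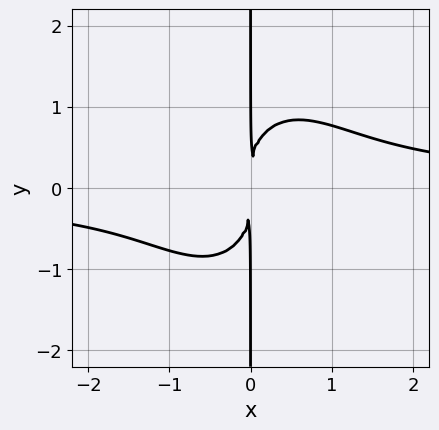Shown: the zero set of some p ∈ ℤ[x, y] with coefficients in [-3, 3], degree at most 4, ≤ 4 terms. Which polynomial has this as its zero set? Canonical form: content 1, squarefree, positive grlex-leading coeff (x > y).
(a) The degree is 4 — a generic line meets the curve in up to 4 points.
(b) Against the integer gridlines: the visible y-axis segment lies entirely on the curve.
(c) Fitting integer coefficients to these (and the overall shape) gives p.

2*x^3*y + x*y^3 - 2*x^2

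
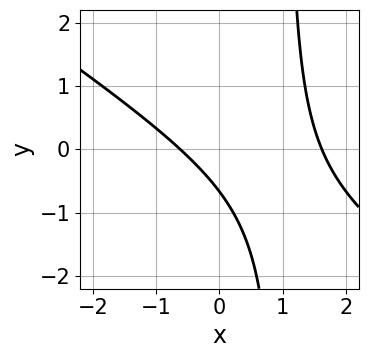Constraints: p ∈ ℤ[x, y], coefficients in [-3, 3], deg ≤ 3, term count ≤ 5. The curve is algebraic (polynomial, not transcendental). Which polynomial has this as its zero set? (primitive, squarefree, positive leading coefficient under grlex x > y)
2*x^2 + 3*x*y - 2*x - 3*y - 2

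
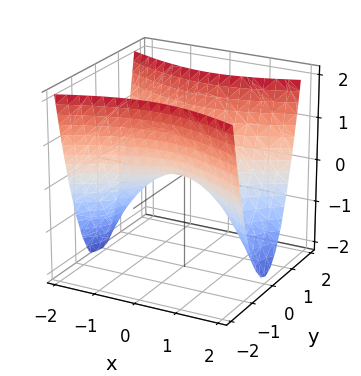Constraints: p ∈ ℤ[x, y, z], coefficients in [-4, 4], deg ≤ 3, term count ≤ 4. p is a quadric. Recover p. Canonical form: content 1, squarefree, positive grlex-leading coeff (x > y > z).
x^2 - 3*y^2 + 2*z

(a) The degree is 2 — a hyperbolic paraboloid; a quadric.
(b) Symmetries: it's symmetric under y → −y, forcing even powers of y; it's symmetric under x → −x, forcing even powers of x.
(c) Observable constraints: it crosses the y-axis at the gridline y = 0; one z-axis crossing is at z = 0.
(d) Putting this together gives p.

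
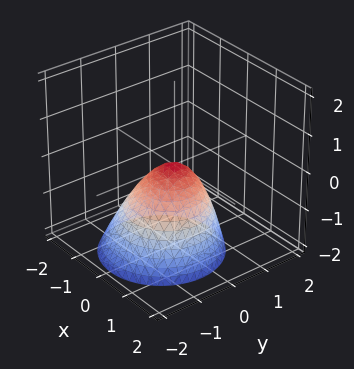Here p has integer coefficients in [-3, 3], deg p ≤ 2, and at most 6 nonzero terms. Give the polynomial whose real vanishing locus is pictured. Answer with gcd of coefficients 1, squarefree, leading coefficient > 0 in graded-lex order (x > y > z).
3*x^2 + 3*y^2 - y*z + 3*z

1. Degree: the shape is more complex than any degree-1 surface, so deg p = 2.
2. Checking where it meets the axes: one z-axis crossing is at z = 0; it crosses the y-axis at the gridline y = 0; one x-axis crossing is at x = 0.
3. These observations pin down the coefficients.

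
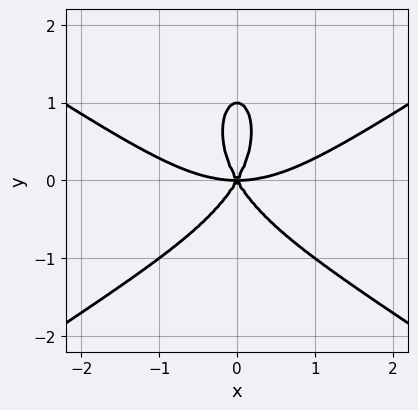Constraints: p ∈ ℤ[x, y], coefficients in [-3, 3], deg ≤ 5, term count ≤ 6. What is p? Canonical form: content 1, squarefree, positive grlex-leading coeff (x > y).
First, deg p = 4.
Then, symmetries: mirror symmetry x ↦ −x ⇒ only even powers of x.
Then, reading off the gridlines: the y-axis gridline crossings are at y ∈ {0, 1}; it meets the x-axis at x = 0 (among the integer gridlines).
Finally, the integer polynomial consistent with all of this is the stated p.

x^4 - 2*x^2*y^2 - y^4 - 3*x^2*y + y^3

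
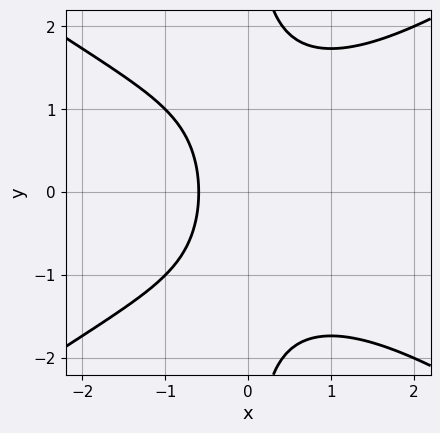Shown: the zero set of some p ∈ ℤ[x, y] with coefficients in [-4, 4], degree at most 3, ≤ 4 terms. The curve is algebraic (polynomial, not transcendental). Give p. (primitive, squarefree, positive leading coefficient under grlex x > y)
x^3 - 2*x*y^2 + 3*x + 2

deg p = 3. A generic line meets the curve in up to 3 points.
Symmetries: the y ↦ −y reflection is a symmetry, so y appears only in even powers.
Reading off the gridlines: it misses every integer gridline on the y-axis.
Assembling these constraints gives the stated polynomial.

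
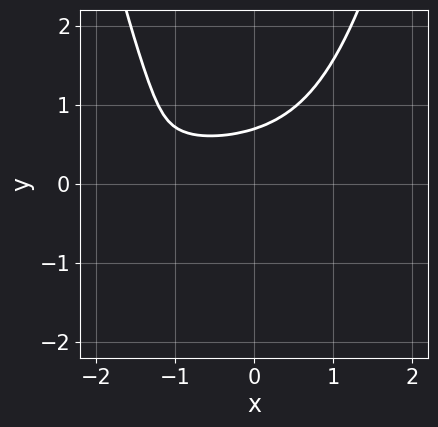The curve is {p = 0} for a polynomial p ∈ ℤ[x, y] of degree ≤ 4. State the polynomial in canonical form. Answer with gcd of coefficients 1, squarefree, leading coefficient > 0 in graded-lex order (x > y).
The degree is 4 — a generic line meets the curve in up to 4 points.
From the visible intercepts: the curve avoids every integer x-axis point in the box.
Assembling these constraints gives the stated polynomial.

3*x^2*y^2 - 3*y^3 + 2*x*y + 1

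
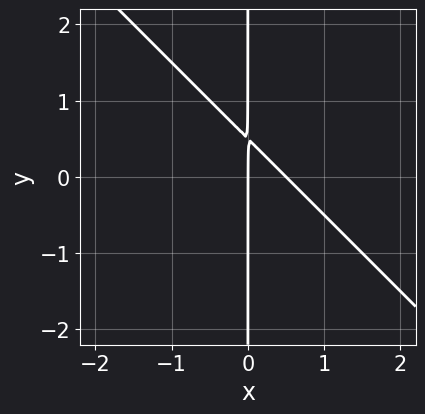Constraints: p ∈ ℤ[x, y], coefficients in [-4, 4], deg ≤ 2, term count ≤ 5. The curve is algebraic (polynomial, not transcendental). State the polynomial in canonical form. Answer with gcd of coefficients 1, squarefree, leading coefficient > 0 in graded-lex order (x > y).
2*x^2 + 2*x*y - x

First, degree: the shape is more complex than any degree-1 curve, so deg p = 2.
Then, observable constraints: the visible y-axis segment lies entirely on the curve; it crosses the x-axis at the gridline x = 0.
Finally, together with the visible shape, these determine p as stated.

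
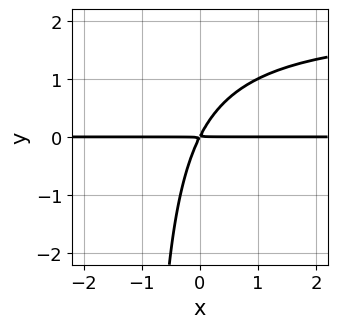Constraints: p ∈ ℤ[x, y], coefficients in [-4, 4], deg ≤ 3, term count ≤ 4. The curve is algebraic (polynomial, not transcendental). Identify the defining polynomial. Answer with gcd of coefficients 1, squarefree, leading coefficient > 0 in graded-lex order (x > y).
x*y^2 - 2*x*y + y^2

1. Degree: no degree-2 curve has this shape, so deg p = 3.
2. Against the integer gridlines: every point of the x-axis in the box is on the curve.
3. These observations pin down the coefficients.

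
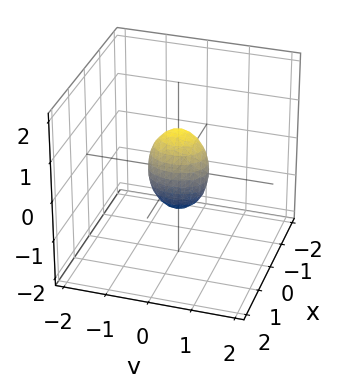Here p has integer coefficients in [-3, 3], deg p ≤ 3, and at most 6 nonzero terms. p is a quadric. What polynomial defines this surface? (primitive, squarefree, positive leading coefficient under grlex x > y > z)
First, degree: bounded and convex; a quadric, so deg p = 2.
Next, symmetries: the z ↦ −z reflection is a symmetry, so z appears only in even powers; mirror symmetry y ↦ −y ⇒ only even powers of y; it's symmetric under x → −x, forcing even powers of x.
Then, checking where it meets the axes: the z-axis gridline crossings are at z ∈ {-1, 1}.
Finally, solving for integer coefficients yields p as stated.

3*x^2 + 2*y^2 + z^2 - 1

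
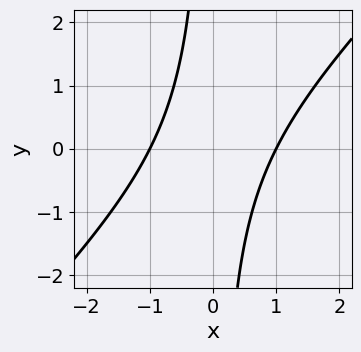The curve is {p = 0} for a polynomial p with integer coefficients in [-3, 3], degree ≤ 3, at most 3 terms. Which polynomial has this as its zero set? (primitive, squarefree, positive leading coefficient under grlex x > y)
x^2 - x*y - 1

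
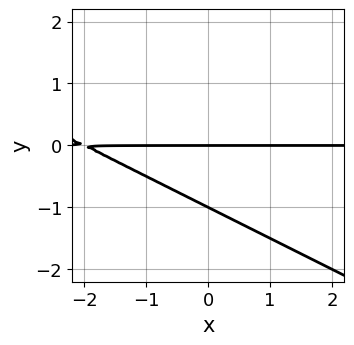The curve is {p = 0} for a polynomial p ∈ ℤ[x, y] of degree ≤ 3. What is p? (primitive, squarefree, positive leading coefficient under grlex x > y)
deg p = 2. A generic line meets the curve in up to 2 points.
Reading off the gridlines: the y-axis gridline crossings are at y ∈ {-1, 0}; the visible x-axis segment lies entirely on the curve.
Assembling these constraints gives the stated polynomial.

x*y + 2*y^2 + 2*y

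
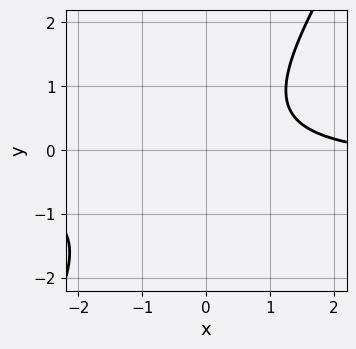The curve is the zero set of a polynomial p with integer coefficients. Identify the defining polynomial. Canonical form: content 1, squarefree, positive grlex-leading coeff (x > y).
(a) Degree: a generic line meets the curve in up to 2 points, so deg p = 2.
(b) Checking where it meets the axes: the curve avoids every integer x-axis point in the box; the curve avoids every integer y-axis point in the box.
(c) These observations pin down the coefficients.

3*x*y - 2*y^2 + x - 3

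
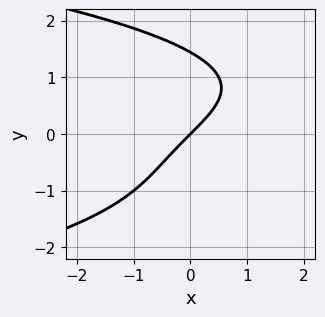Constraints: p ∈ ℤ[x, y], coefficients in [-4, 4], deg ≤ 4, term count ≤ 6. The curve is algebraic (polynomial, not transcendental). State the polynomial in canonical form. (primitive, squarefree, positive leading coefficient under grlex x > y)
y^4 + x*y^2 + 3*x - 3*y

(a) The degree is 4 — no degree-3 curve has this shape.
(b) From the visible intercepts: it meets the x-axis at x = 0 (among the integer gridlines); it crosses the y-axis at the gridline y = 0.
(c) These observations pin down the coefficients.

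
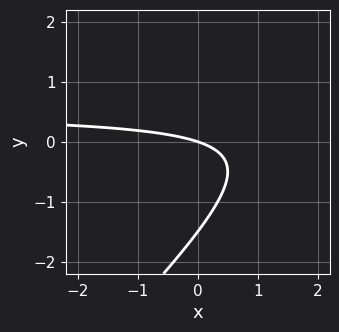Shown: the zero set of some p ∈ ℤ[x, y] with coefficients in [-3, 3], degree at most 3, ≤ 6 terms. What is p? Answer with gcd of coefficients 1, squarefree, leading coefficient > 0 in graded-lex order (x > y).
(a) Degree: the shape is more complex than any degree-1 curve, so deg p = 2.
(b) From the visible intercepts: it meets the y-axis at y = 0 (among the integer gridlines); one x-axis crossing is at x = 0.
(c) Fitting integer coefficients to these (and the overall shape) gives p.

2*x*y - 2*y^2 - x - 3*y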